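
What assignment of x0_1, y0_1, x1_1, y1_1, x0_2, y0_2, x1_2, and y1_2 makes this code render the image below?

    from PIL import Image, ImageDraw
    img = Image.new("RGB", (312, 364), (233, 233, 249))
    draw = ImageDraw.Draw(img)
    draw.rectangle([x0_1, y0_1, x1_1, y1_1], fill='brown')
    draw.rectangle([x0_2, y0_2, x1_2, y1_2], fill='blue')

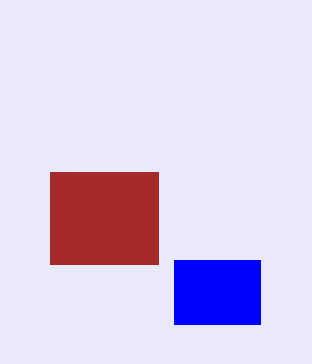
x0_1 = 50, y0_1 = 172, x1_1 = 158, y1_1 = 264, x0_2 = 174, y0_2 = 260, x1_2 = 260, y1_2 = 324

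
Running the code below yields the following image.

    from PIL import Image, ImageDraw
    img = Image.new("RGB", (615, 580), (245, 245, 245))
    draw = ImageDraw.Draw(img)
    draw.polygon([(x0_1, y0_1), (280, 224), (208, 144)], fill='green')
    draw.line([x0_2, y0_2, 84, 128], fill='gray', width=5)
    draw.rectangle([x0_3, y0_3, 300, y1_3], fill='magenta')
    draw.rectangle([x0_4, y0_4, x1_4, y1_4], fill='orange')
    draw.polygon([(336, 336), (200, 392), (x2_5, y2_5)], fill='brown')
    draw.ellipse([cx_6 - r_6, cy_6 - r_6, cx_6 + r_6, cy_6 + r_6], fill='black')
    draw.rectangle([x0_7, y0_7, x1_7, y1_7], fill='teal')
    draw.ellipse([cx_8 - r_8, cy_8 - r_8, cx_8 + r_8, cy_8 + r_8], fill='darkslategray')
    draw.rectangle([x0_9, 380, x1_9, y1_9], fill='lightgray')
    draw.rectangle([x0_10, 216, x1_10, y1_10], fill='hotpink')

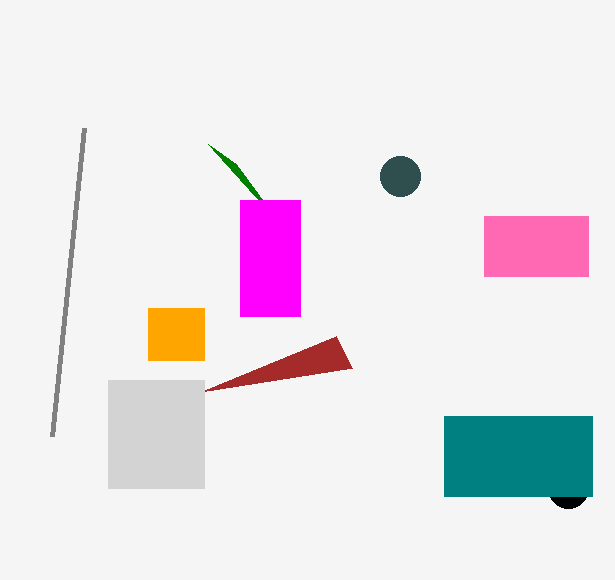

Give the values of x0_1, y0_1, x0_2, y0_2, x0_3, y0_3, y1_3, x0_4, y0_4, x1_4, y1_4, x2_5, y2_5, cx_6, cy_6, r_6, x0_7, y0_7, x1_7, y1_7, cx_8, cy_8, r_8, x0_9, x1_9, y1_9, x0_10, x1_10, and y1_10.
x0_1 = 236
y0_1 = 164
x0_2 = 52
y0_2 = 436
x0_3 = 240
y0_3 = 200
y1_3 = 316
x0_4 = 148
y0_4 = 308
x1_4 = 204
y1_4 = 360
x2_5 = 352
y2_5 = 368
cx_6 = 568
cy_6 = 488
r_6 = 20
x0_7 = 444
y0_7 = 416
x1_7 = 592
y1_7 = 496
cx_8 = 400
cy_8 = 176
r_8 = 20
x0_9 = 108
x1_9 = 204
y1_9 = 488
x0_10 = 484
x1_10 = 588
y1_10 = 276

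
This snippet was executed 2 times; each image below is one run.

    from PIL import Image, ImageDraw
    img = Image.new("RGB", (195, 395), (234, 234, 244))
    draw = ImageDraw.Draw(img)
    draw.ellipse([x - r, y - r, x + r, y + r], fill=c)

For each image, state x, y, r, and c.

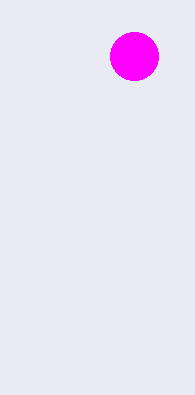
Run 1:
x = 134, y = 56, r = 24, c = 'magenta'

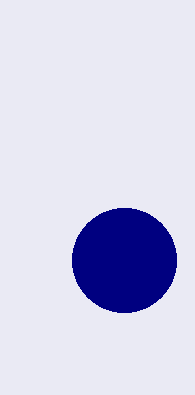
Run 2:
x = 124; y = 260; r = 52; c = 'navy'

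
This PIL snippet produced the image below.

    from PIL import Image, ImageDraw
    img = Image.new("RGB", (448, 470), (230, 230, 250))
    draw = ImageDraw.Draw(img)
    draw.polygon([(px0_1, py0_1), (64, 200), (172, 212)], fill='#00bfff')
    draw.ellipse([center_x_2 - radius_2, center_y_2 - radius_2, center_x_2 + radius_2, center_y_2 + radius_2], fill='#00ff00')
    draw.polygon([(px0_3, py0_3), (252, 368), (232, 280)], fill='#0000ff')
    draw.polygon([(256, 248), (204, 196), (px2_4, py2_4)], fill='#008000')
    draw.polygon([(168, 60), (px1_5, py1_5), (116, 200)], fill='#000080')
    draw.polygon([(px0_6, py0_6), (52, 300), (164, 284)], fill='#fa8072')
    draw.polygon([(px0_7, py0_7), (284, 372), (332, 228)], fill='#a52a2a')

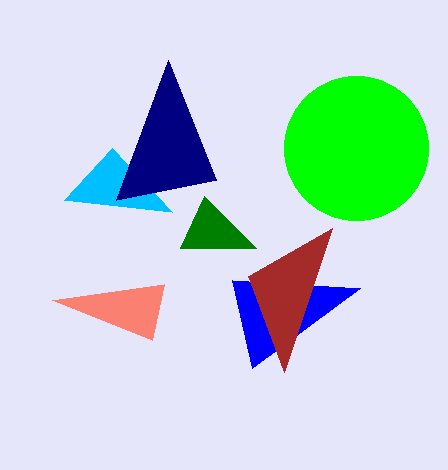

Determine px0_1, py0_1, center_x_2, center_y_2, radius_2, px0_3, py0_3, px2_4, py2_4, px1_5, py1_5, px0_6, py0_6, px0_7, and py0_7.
px0_1 = 112, py0_1 = 148, center_x_2 = 356, center_y_2 = 148, radius_2 = 72, px0_3 = 360, py0_3 = 288, px2_4 = 180, py2_4 = 248, px1_5 = 216, py1_5 = 180, px0_6 = 152, py0_6 = 340, px0_7 = 248, py0_7 = 276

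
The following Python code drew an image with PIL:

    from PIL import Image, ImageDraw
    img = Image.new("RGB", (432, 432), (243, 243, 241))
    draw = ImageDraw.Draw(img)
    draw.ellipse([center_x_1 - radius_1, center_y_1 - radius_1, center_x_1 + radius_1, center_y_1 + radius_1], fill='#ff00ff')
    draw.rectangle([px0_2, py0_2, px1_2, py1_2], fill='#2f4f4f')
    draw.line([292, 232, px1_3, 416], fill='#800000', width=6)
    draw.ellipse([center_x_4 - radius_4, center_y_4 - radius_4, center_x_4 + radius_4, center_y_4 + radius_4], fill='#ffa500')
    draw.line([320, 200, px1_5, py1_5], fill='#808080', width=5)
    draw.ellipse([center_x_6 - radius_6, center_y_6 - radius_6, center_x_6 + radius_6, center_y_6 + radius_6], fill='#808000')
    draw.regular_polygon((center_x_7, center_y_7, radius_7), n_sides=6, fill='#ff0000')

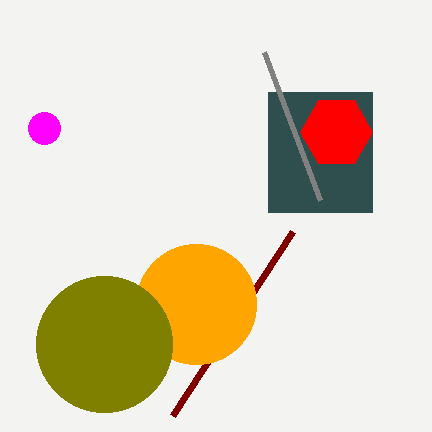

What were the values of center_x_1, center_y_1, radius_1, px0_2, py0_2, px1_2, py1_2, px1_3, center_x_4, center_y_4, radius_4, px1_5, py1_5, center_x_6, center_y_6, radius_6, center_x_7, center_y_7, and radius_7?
center_x_1 = 44, center_y_1 = 128, radius_1 = 16, px0_2 = 268, py0_2 = 92, px1_2 = 372, py1_2 = 212, px1_3 = 172, center_x_4 = 196, center_y_4 = 304, radius_4 = 60, px1_5 = 264, py1_5 = 52, center_x_6 = 104, center_y_6 = 344, radius_6 = 68, center_x_7 = 336, center_y_7 = 132, radius_7 = 36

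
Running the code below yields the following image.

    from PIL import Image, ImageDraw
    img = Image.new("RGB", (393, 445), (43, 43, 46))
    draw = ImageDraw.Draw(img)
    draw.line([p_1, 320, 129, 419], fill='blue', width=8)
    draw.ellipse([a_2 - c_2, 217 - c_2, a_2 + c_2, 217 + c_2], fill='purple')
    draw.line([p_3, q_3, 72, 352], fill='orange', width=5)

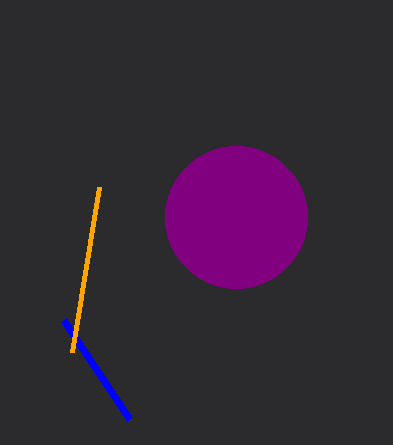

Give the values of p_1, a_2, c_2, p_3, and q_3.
p_1 = 63, a_2 = 236, c_2 = 71, p_3 = 99, q_3 = 187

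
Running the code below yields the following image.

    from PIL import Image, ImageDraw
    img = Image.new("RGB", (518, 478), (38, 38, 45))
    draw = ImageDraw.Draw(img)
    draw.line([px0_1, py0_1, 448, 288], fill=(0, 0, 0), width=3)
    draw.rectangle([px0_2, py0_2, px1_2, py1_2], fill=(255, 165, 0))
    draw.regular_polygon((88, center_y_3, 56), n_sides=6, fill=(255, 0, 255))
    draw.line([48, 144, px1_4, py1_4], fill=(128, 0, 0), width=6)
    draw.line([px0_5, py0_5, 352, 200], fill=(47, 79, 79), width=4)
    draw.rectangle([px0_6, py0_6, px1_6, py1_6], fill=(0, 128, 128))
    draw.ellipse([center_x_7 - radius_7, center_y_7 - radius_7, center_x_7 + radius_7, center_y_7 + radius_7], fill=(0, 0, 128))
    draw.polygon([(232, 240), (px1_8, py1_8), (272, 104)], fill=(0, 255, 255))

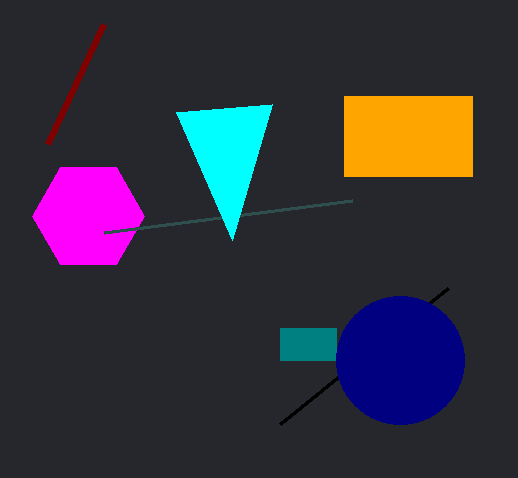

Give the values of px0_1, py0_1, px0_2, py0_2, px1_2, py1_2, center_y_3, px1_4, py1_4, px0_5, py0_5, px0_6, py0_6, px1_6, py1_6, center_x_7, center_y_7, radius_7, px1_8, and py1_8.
px0_1 = 280, py0_1 = 424, px0_2 = 344, py0_2 = 96, px1_2 = 472, py1_2 = 176, center_y_3 = 216, px1_4 = 104, py1_4 = 24, px0_5 = 104, py0_5 = 232, px0_6 = 280, py0_6 = 328, px1_6 = 336, py1_6 = 360, center_x_7 = 400, center_y_7 = 360, radius_7 = 64, px1_8 = 176, py1_8 = 112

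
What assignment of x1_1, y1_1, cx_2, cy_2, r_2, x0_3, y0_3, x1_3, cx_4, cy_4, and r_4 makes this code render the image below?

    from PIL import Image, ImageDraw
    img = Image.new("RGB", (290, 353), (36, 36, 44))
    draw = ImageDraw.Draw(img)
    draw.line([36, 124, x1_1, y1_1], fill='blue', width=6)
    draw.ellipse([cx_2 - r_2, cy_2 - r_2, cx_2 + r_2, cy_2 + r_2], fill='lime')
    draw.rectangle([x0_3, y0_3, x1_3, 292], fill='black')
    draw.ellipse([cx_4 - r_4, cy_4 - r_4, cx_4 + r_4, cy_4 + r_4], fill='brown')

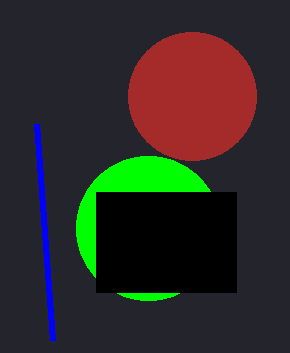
x1_1 = 52, y1_1 = 340, cx_2 = 148, cy_2 = 228, r_2 = 72, x0_3 = 96, y0_3 = 192, x1_3 = 236, cx_4 = 192, cy_4 = 96, r_4 = 64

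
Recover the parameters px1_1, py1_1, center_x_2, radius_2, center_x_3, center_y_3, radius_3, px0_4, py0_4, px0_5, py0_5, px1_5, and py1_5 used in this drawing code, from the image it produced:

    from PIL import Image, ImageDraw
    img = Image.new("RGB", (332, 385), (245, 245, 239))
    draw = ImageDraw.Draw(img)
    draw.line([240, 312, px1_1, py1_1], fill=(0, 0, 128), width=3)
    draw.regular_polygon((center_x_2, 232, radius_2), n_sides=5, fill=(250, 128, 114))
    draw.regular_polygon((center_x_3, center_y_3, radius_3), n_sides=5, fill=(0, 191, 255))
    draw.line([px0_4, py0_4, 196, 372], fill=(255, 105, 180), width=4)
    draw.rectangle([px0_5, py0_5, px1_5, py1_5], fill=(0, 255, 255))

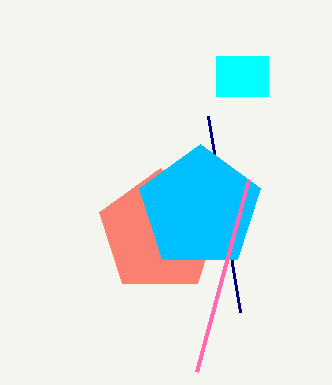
px1_1 = 208; py1_1 = 116; center_x_2 = 160; radius_2 = 64; center_x_3 = 200; center_y_3 = 208; radius_3 = 64; px0_4 = 248; py0_4 = 180; px0_5 = 216; py0_5 = 56; px1_5 = 268; py1_5 = 96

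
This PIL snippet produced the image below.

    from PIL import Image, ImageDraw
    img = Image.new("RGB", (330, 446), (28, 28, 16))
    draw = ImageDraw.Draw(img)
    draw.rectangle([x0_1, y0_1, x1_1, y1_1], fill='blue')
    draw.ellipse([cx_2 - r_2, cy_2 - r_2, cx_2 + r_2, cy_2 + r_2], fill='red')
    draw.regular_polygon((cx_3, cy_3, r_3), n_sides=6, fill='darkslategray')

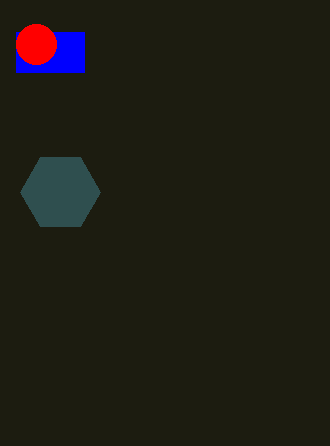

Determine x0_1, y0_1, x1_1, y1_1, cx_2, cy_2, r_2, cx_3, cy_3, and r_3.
x0_1 = 16
y0_1 = 32
x1_1 = 84
y1_1 = 72
cx_2 = 36
cy_2 = 44
r_2 = 20
cx_3 = 60
cy_3 = 192
r_3 = 40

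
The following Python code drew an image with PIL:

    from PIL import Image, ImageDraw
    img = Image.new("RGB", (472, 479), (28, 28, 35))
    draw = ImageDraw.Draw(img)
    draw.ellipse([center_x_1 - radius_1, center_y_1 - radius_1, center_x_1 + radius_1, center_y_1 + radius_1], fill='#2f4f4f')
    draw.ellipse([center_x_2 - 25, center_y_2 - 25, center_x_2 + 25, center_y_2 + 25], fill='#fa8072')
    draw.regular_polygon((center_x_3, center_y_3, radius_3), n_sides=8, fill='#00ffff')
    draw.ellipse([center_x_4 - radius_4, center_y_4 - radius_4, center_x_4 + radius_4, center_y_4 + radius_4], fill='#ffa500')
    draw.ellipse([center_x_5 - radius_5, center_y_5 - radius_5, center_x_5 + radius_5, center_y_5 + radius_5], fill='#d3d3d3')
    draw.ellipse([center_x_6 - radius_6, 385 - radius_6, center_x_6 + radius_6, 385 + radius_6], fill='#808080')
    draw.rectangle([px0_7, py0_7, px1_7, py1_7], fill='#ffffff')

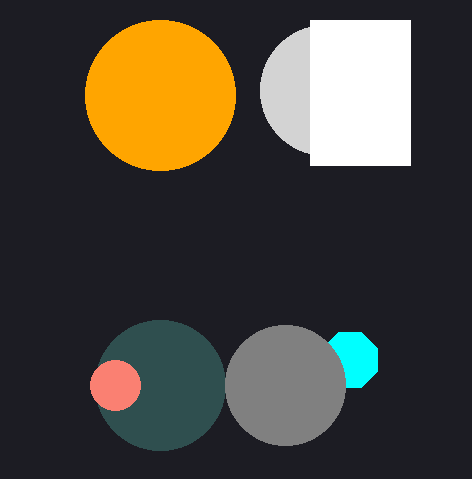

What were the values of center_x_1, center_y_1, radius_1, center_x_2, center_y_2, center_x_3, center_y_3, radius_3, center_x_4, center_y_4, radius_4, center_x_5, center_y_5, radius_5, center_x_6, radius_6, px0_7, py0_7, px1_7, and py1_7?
center_x_1 = 160
center_y_1 = 385
radius_1 = 65
center_x_2 = 115
center_y_2 = 385
center_x_3 = 350
center_y_3 = 360
radius_3 = 30
center_x_4 = 160
center_y_4 = 95
radius_4 = 75
center_x_5 = 325
center_y_5 = 90
radius_5 = 65
center_x_6 = 285
radius_6 = 60
px0_7 = 310
py0_7 = 20
px1_7 = 410
py1_7 = 165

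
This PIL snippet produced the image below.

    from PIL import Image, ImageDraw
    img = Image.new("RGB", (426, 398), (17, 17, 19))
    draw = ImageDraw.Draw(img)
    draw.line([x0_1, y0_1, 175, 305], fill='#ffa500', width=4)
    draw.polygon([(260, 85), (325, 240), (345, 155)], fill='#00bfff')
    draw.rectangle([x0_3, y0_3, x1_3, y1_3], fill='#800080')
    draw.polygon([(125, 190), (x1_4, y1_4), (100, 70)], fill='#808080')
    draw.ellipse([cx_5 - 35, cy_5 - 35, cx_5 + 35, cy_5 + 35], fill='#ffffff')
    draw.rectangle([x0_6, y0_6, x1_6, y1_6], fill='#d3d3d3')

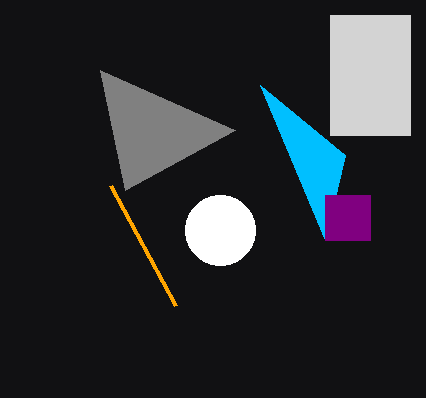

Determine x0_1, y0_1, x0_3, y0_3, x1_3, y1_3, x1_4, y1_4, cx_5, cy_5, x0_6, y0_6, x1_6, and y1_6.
x0_1 = 110; y0_1 = 185; x0_3 = 325; y0_3 = 195; x1_3 = 370; y1_3 = 240; x1_4 = 235; y1_4 = 130; cx_5 = 220; cy_5 = 230; x0_6 = 330; y0_6 = 15; x1_6 = 410; y1_6 = 135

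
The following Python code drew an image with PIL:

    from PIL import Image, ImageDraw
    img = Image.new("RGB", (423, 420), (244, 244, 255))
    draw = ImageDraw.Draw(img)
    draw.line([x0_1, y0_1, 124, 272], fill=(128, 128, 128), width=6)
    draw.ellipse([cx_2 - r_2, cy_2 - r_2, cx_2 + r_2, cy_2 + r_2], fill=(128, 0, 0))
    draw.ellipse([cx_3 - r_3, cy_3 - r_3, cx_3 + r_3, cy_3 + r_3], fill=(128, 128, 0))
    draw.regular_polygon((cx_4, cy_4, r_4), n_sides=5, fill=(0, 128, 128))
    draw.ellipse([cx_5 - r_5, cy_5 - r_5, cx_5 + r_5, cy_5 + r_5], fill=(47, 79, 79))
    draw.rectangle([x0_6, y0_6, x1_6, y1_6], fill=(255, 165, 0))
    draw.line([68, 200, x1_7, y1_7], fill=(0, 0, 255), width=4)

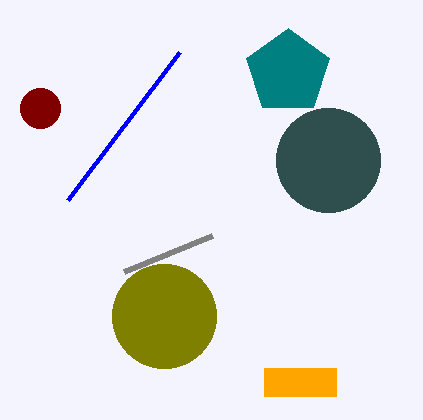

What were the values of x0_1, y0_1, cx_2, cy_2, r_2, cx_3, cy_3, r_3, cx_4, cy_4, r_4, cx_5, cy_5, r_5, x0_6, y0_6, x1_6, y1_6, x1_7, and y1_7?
x0_1 = 212; y0_1 = 236; cx_2 = 40; cy_2 = 108; r_2 = 20; cx_3 = 164; cy_3 = 316; r_3 = 52; cx_4 = 288; cy_4 = 72; r_4 = 44; cx_5 = 328; cy_5 = 160; r_5 = 52; x0_6 = 264; y0_6 = 368; x1_6 = 336; y1_6 = 396; x1_7 = 180; y1_7 = 52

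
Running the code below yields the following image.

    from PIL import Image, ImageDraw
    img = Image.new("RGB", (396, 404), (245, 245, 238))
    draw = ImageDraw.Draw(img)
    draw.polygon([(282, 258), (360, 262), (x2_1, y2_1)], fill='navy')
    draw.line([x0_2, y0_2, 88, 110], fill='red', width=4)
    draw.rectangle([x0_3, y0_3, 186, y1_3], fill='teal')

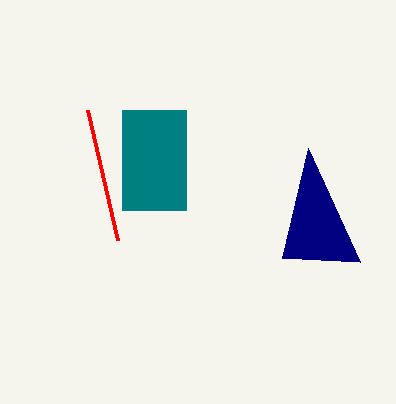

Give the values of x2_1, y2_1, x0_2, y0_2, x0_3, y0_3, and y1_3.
x2_1 = 308, y2_1 = 148, x0_2 = 118, y0_2 = 240, x0_3 = 122, y0_3 = 110, y1_3 = 210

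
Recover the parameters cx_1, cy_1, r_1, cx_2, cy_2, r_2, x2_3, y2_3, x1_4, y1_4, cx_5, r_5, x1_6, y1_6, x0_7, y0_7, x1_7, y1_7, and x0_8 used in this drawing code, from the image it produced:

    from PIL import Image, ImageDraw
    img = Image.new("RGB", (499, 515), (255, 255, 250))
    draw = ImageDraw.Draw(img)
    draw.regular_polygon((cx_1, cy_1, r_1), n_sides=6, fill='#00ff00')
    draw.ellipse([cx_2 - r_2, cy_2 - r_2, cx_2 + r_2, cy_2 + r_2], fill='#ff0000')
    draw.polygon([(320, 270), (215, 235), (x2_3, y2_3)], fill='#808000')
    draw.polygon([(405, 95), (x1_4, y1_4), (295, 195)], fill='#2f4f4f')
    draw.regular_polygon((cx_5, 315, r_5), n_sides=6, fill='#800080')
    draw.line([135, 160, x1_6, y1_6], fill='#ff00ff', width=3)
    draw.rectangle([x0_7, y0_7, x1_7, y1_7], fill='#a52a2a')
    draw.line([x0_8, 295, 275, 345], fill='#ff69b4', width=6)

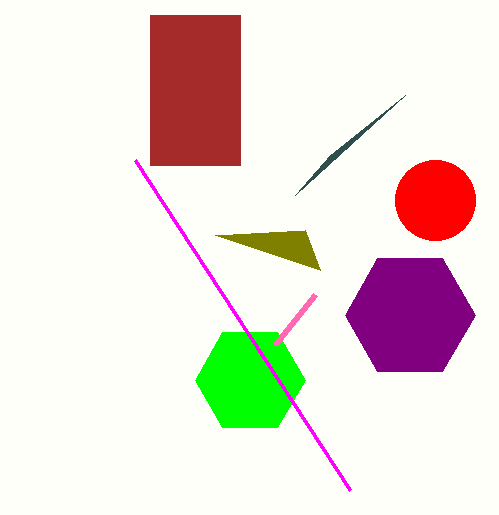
cx_1 = 250; cy_1 = 380; r_1 = 55; cx_2 = 435; cy_2 = 200; r_2 = 40; x2_3 = 305; y2_3 = 230; x1_4 = 330; y1_4 = 155; cx_5 = 410; r_5 = 65; x1_6 = 350; y1_6 = 490; x0_7 = 150; y0_7 = 15; x1_7 = 240; y1_7 = 165; x0_8 = 315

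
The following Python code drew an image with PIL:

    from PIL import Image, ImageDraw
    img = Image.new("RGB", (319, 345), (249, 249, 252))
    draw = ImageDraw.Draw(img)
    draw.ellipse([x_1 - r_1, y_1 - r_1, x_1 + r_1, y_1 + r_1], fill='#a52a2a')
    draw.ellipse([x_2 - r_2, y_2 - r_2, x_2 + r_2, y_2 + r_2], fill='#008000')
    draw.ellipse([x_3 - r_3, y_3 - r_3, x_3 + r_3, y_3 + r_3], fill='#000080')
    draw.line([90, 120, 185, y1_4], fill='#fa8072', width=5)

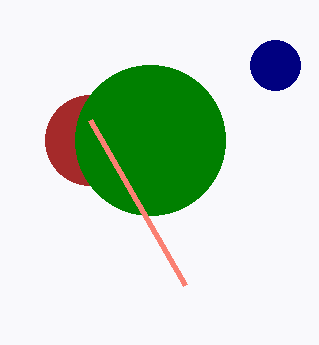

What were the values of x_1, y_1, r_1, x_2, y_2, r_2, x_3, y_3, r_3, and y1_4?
x_1 = 90
y_1 = 140
r_1 = 45
x_2 = 150
y_2 = 140
r_2 = 75
x_3 = 275
y_3 = 65
r_3 = 25
y1_4 = 285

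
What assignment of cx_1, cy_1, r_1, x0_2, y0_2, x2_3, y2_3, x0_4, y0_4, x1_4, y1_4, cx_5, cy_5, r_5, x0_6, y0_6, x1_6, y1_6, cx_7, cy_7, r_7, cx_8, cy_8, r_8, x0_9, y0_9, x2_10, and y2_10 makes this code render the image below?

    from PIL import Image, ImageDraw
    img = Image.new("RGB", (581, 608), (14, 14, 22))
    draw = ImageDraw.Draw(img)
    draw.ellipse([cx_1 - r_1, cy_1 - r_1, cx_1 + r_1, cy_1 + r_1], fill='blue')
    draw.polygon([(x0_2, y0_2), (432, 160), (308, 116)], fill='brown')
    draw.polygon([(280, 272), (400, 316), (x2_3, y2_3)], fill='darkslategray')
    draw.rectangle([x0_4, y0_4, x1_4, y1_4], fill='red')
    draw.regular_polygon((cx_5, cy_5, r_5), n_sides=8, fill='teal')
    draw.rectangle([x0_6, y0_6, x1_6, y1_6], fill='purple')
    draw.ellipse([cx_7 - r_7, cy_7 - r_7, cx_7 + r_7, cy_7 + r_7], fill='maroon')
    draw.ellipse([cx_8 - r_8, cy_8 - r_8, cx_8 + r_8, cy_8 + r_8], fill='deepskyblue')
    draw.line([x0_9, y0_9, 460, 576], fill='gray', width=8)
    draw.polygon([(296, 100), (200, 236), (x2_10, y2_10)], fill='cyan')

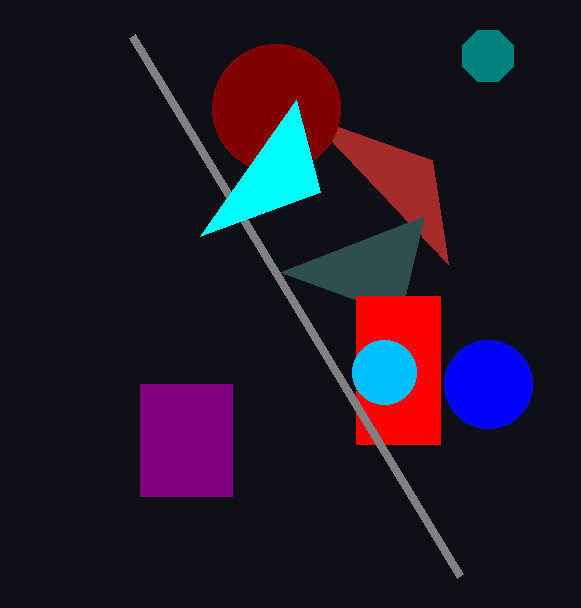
cx_1 = 488
cy_1 = 384
r_1 = 44
x0_2 = 448
y0_2 = 264
x2_3 = 424
y2_3 = 216
x0_4 = 356
y0_4 = 296
x1_4 = 440
y1_4 = 444
cx_5 = 488
cy_5 = 56
r_5 = 28
x0_6 = 140
y0_6 = 384
x1_6 = 232
y1_6 = 496
cx_7 = 276
cy_7 = 108
r_7 = 64
cx_8 = 384
cy_8 = 372
r_8 = 32
x0_9 = 132
y0_9 = 36
x2_10 = 320
y2_10 = 192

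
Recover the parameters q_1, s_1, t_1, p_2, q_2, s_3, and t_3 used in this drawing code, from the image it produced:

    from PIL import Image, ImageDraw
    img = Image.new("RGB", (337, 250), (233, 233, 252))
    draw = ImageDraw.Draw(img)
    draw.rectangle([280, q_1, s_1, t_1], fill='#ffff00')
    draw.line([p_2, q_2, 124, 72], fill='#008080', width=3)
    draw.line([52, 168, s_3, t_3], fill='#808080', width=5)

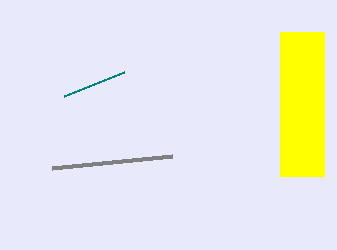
q_1 = 32; s_1 = 324; t_1 = 176; p_2 = 64; q_2 = 96; s_3 = 172; t_3 = 156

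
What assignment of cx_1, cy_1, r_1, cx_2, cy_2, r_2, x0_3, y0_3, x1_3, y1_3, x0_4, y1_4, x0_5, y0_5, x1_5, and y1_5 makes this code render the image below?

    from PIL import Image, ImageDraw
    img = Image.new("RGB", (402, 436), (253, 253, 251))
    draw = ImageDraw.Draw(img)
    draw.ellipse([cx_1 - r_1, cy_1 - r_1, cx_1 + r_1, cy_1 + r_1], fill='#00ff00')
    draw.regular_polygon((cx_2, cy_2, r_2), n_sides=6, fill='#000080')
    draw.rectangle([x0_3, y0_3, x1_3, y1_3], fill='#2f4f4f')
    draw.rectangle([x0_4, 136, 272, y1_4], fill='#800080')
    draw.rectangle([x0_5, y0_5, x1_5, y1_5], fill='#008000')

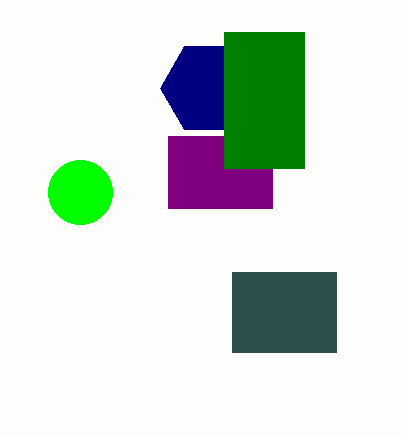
cx_1 = 80
cy_1 = 192
r_1 = 32
cx_2 = 208
cy_2 = 88
r_2 = 48
x0_3 = 232
y0_3 = 272
x1_3 = 336
y1_3 = 352
x0_4 = 168
y1_4 = 208
x0_5 = 224
y0_5 = 32
x1_5 = 304
y1_5 = 168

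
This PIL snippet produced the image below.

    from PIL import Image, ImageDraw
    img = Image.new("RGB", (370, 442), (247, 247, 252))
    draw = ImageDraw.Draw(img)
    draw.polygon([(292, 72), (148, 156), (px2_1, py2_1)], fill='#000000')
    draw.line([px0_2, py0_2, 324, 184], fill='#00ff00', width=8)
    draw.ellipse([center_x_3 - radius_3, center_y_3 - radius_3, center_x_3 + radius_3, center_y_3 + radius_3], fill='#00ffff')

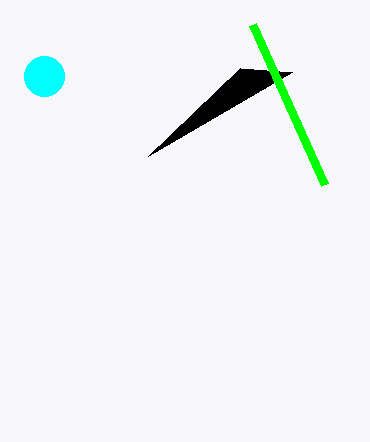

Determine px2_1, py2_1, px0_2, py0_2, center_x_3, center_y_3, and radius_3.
px2_1 = 240, py2_1 = 68, px0_2 = 252, py0_2 = 24, center_x_3 = 44, center_y_3 = 76, radius_3 = 20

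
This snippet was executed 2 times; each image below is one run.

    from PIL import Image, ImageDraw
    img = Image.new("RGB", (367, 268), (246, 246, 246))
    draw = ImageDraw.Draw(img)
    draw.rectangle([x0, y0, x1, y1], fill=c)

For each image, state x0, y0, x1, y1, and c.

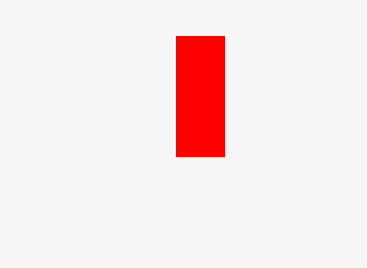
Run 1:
x0 = 176
y0 = 36
x1 = 224
y1 = 156
c = 'red'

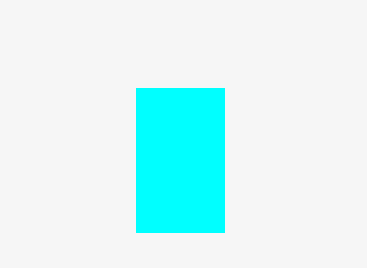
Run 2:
x0 = 136, y0 = 88, x1 = 224, y1 = 232, c = 'cyan'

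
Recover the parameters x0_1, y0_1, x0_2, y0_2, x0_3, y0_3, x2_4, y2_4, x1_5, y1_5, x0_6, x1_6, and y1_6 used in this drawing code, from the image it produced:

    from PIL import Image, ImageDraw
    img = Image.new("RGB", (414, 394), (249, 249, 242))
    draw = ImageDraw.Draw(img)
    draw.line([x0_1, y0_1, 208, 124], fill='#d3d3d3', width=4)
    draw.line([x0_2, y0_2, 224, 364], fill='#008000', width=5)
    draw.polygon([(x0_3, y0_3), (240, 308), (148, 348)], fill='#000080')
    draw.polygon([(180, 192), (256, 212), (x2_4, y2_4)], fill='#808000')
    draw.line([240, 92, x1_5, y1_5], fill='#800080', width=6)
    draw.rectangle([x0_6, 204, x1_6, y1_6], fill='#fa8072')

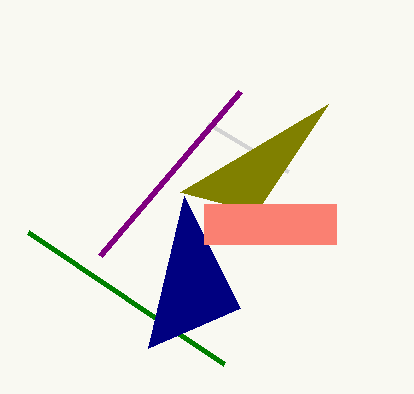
x0_1 = 288; y0_1 = 172; x0_2 = 28; y0_2 = 232; x0_3 = 184; y0_3 = 196; x2_4 = 328; y2_4 = 104; x1_5 = 100; y1_5 = 256; x0_6 = 204; x1_6 = 336; y1_6 = 244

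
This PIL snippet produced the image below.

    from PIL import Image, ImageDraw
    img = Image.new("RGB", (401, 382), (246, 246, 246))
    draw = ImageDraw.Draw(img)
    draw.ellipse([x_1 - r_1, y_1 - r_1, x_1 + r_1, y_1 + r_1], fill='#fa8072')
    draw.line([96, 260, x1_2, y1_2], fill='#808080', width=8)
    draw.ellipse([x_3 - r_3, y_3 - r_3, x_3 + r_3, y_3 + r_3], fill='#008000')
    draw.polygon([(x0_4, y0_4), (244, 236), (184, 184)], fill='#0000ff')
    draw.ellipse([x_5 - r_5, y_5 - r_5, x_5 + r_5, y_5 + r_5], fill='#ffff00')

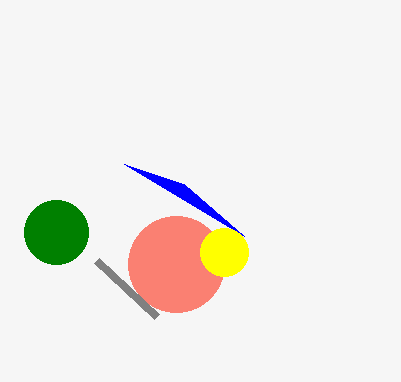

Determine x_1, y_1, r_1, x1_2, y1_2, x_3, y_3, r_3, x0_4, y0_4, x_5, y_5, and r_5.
x_1 = 176, y_1 = 264, r_1 = 48, x1_2 = 156, y1_2 = 316, x_3 = 56, y_3 = 232, r_3 = 32, x0_4 = 124, y0_4 = 164, x_5 = 224, y_5 = 252, r_5 = 24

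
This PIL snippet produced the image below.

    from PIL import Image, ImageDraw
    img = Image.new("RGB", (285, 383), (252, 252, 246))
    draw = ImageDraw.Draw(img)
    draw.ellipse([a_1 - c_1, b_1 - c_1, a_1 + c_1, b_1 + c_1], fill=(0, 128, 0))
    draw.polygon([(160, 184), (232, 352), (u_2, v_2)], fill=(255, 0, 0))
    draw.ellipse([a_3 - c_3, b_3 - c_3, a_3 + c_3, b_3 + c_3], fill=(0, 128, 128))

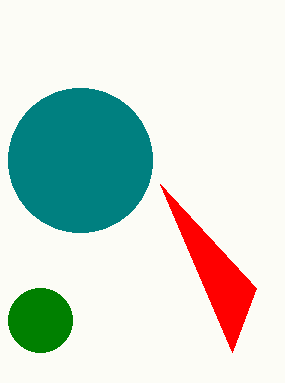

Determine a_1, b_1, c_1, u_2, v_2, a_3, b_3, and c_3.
a_1 = 40; b_1 = 320; c_1 = 32; u_2 = 256; v_2 = 288; a_3 = 80; b_3 = 160; c_3 = 72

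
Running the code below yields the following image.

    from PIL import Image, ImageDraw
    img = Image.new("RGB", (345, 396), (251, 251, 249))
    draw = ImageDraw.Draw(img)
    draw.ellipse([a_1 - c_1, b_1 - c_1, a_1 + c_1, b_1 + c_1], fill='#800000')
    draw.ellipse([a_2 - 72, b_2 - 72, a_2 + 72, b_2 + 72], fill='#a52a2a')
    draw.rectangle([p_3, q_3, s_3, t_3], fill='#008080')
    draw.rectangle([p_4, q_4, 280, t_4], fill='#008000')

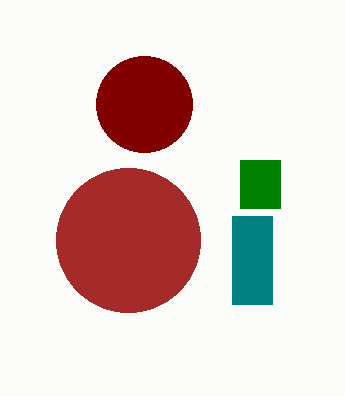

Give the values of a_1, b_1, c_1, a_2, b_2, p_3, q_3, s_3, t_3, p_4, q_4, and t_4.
a_1 = 144
b_1 = 104
c_1 = 48
a_2 = 128
b_2 = 240
p_3 = 232
q_3 = 216
s_3 = 272
t_3 = 304
p_4 = 240
q_4 = 160
t_4 = 208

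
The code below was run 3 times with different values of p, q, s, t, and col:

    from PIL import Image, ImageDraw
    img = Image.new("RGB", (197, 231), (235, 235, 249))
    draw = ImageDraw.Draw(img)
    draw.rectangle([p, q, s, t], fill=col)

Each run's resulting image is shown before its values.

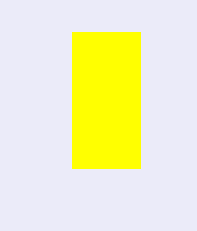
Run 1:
p = 72; q = 32; s = 140; t = 168; col = 'yellow'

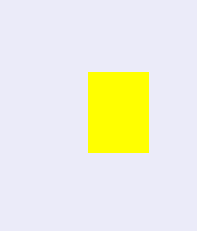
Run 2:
p = 88
q = 72
s = 148
t = 152
col = 'yellow'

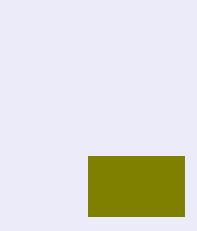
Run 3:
p = 88; q = 156; s = 184; t = 216; col = 'olive'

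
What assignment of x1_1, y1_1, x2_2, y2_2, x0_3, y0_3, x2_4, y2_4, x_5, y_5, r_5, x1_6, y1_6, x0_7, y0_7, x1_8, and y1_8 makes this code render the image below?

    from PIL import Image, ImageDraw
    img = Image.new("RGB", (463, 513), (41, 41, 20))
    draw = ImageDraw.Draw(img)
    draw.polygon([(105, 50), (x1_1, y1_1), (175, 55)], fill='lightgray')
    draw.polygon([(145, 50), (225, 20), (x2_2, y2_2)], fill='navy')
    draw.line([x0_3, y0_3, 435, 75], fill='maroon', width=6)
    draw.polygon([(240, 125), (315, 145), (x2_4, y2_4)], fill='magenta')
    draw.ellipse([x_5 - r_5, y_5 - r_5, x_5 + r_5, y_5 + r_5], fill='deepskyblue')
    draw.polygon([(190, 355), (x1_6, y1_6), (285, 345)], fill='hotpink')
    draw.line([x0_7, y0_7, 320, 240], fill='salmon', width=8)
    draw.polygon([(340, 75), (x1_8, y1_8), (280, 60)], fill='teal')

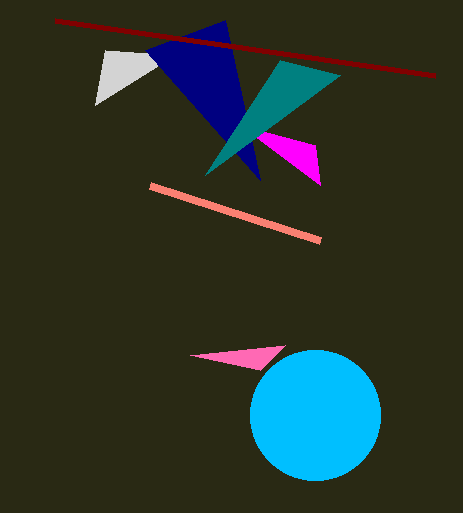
x1_1 = 95, y1_1 = 105, x2_2 = 260, y2_2 = 180, x0_3 = 55, y0_3 = 20, x2_4 = 320, y2_4 = 185, x_5 = 315, y_5 = 415, r_5 = 65, x1_6 = 260, y1_6 = 370, x0_7 = 150, y0_7 = 185, x1_8 = 205, y1_8 = 175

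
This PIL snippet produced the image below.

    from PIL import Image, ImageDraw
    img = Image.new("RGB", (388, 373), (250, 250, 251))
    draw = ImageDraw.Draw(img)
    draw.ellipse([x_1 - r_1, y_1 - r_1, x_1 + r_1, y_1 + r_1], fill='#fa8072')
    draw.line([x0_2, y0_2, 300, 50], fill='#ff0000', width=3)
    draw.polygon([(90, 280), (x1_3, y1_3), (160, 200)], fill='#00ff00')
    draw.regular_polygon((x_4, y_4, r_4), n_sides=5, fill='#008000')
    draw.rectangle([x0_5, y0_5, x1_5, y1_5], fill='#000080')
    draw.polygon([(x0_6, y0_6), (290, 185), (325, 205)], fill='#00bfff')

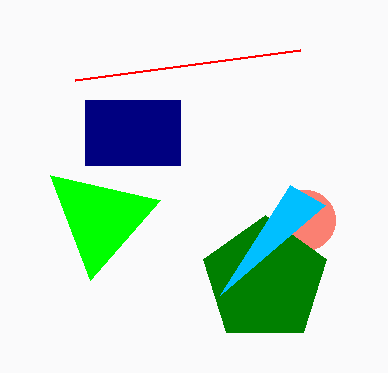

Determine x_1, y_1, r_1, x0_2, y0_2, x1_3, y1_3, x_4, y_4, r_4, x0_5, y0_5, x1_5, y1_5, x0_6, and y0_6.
x_1 = 305
y_1 = 220
r_1 = 30
x0_2 = 75
y0_2 = 80
x1_3 = 50
y1_3 = 175
x_4 = 265
y_4 = 280
r_4 = 65
x0_5 = 85
y0_5 = 100
x1_5 = 180
y1_5 = 165
x0_6 = 220
y0_6 = 295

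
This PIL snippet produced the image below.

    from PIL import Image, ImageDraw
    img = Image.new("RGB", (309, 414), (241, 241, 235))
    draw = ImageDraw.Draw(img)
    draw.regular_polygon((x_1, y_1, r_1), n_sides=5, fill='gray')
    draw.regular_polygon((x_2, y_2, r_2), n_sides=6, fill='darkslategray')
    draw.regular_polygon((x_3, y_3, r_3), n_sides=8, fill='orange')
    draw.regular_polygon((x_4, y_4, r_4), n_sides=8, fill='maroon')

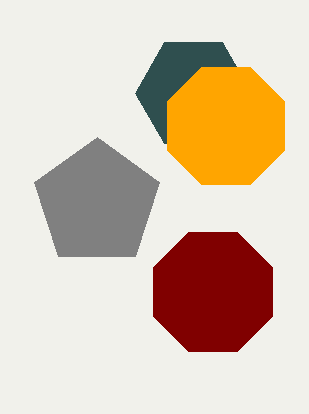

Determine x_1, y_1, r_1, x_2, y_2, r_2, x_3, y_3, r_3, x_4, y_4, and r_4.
x_1 = 97
y_1 = 203
r_1 = 66
x_2 = 193
y_2 = 93
r_2 = 58
x_3 = 226
y_3 = 126
r_3 = 63
x_4 = 213
y_4 = 292
r_4 = 64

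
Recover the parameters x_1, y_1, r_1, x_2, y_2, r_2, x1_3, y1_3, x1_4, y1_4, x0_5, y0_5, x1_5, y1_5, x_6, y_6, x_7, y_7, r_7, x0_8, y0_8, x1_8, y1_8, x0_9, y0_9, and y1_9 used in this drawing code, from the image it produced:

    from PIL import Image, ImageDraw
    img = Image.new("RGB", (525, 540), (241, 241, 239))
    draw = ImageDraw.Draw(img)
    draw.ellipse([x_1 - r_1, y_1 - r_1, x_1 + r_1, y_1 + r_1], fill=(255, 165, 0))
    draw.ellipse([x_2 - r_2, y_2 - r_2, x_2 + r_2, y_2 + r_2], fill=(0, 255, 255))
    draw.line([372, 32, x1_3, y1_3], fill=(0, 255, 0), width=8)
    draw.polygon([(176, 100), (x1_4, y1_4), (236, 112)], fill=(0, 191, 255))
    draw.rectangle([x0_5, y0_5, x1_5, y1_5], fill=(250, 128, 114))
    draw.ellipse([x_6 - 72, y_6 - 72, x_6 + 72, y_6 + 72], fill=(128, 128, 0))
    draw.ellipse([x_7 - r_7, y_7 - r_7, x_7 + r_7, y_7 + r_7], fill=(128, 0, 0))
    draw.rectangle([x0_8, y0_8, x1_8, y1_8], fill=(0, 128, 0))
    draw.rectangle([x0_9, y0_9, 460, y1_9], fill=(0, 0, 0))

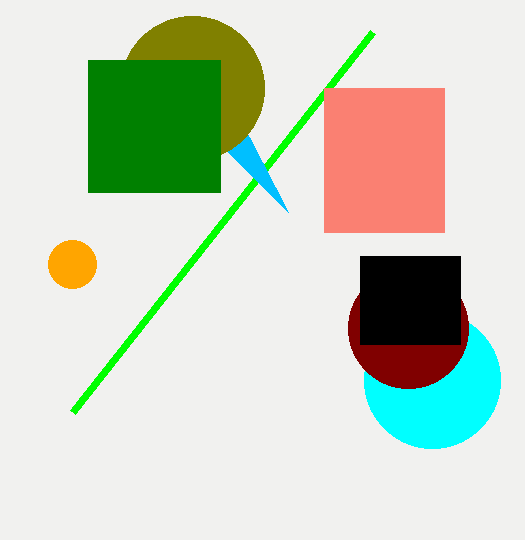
x_1 = 72
y_1 = 264
r_1 = 24
x_2 = 432
y_2 = 380
r_2 = 68
x1_3 = 72
y1_3 = 412
x1_4 = 288
y1_4 = 212
x0_5 = 324
y0_5 = 88
x1_5 = 444
y1_5 = 232
x_6 = 192
y_6 = 88
x_7 = 408
y_7 = 328
r_7 = 60
x0_8 = 88
y0_8 = 60
x1_8 = 220
y1_8 = 192
x0_9 = 360
y0_9 = 256
y1_9 = 344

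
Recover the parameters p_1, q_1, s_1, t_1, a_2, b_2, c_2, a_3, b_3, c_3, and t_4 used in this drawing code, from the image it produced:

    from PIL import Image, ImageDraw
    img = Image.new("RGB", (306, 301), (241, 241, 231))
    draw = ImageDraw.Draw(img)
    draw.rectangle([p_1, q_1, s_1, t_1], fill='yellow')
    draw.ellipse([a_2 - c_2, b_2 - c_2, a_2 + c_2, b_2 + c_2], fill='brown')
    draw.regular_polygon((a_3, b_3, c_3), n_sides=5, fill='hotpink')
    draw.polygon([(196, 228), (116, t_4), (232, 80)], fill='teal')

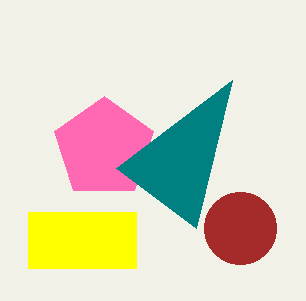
p_1 = 28, q_1 = 212, s_1 = 136, t_1 = 268, a_2 = 240, b_2 = 228, c_2 = 36, a_3 = 104, b_3 = 148, c_3 = 52, t_4 = 168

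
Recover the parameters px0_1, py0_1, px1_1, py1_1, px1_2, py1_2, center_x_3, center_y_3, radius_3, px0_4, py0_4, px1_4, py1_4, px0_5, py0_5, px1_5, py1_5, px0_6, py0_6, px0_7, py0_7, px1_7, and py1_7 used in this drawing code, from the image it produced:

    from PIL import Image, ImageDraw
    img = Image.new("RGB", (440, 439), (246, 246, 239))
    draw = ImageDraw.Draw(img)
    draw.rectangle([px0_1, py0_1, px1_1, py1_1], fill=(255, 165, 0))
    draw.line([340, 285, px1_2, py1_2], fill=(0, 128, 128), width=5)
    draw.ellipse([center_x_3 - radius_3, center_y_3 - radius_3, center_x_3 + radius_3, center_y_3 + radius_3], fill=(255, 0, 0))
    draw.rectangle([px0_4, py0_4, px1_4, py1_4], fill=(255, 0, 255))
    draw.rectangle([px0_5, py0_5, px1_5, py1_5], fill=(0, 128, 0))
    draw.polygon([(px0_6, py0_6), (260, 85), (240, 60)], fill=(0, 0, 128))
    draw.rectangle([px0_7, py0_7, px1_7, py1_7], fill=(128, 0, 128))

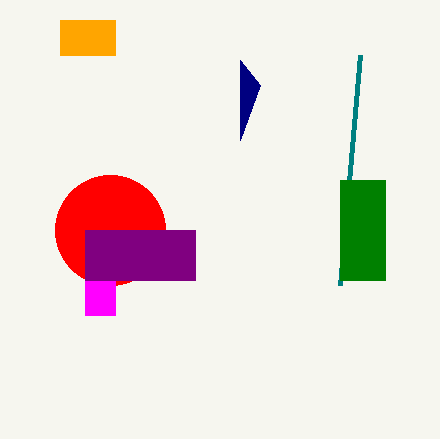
px0_1 = 60
py0_1 = 20
px1_1 = 115
py1_1 = 55
px1_2 = 360
py1_2 = 55
center_x_3 = 110
center_y_3 = 230
radius_3 = 55
px0_4 = 85
py0_4 = 230
px1_4 = 115
py1_4 = 315
px0_5 = 340
py0_5 = 180
px1_5 = 385
py1_5 = 280
px0_6 = 240
py0_6 = 140
px0_7 = 85
py0_7 = 230
px1_7 = 195
py1_7 = 280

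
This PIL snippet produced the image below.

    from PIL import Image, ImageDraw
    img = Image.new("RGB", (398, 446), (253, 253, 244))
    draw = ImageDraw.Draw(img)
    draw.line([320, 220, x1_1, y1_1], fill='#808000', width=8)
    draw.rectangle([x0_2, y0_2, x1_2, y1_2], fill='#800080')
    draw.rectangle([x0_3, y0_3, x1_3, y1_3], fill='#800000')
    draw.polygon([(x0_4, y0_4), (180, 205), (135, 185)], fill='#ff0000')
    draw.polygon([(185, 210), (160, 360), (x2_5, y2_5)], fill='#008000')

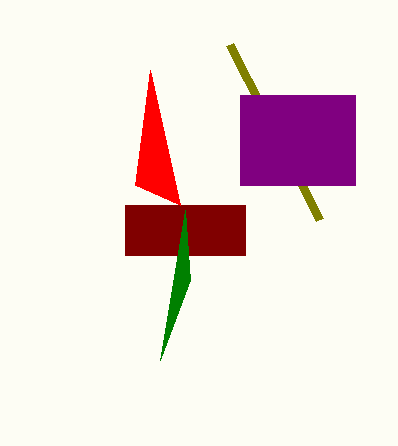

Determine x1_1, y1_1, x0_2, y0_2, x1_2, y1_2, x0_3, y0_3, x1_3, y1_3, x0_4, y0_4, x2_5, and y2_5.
x1_1 = 230, y1_1 = 45, x0_2 = 240, y0_2 = 95, x1_2 = 355, y1_2 = 185, x0_3 = 125, y0_3 = 205, x1_3 = 245, y1_3 = 255, x0_4 = 150, y0_4 = 70, x2_5 = 190, y2_5 = 280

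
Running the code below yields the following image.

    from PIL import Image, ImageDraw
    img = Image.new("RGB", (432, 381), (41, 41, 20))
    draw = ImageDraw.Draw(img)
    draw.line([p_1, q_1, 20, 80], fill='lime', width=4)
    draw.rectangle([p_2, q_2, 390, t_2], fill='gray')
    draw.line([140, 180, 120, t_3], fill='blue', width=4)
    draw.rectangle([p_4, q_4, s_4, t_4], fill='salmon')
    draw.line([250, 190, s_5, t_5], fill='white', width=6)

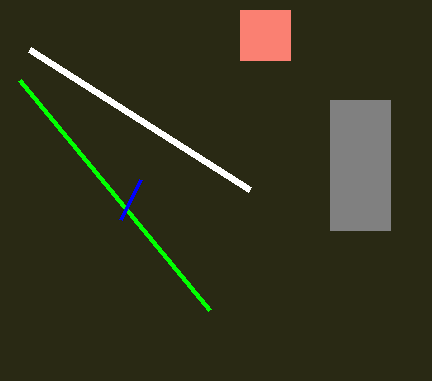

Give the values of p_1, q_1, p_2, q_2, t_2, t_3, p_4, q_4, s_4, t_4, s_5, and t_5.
p_1 = 210; q_1 = 310; p_2 = 330; q_2 = 100; t_2 = 230; t_3 = 220; p_4 = 240; q_4 = 10; s_4 = 290; t_4 = 60; s_5 = 30; t_5 = 50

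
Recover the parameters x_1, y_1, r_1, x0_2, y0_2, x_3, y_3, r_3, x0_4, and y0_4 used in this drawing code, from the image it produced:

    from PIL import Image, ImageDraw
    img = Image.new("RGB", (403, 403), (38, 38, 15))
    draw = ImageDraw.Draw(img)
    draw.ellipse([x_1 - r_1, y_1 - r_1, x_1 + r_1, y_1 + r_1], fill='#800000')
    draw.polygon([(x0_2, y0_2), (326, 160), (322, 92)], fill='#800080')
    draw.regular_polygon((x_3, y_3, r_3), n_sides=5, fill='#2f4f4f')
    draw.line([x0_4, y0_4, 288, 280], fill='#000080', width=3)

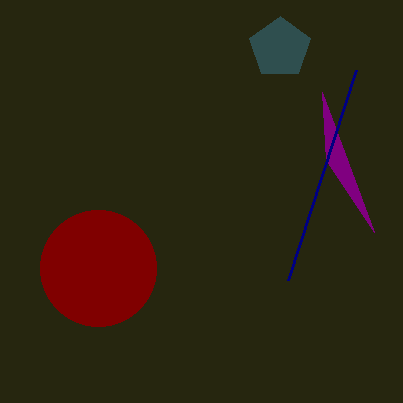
x_1 = 98; y_1 = 268; r_1 = 58; x0_2 = 374; y0_2 = 232; x_3 = 280; y_3 = 48; r_3 = 32; x0_4 = 356; y0_4 = 70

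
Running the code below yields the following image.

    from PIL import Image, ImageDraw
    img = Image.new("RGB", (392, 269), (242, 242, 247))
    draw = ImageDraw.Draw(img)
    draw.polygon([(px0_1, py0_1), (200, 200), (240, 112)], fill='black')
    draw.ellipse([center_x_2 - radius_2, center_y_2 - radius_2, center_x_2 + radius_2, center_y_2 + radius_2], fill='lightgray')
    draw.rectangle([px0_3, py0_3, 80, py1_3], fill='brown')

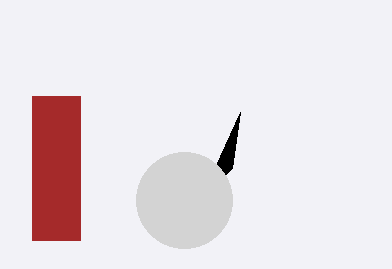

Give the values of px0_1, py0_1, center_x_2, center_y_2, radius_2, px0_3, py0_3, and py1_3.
px0_1 = 232; py0_1 = 168; center_x_2 = 184; center_y_2 = 200; radius_2 = 48; px0_3 = 32; py0_3 = 96; py1_3 = 240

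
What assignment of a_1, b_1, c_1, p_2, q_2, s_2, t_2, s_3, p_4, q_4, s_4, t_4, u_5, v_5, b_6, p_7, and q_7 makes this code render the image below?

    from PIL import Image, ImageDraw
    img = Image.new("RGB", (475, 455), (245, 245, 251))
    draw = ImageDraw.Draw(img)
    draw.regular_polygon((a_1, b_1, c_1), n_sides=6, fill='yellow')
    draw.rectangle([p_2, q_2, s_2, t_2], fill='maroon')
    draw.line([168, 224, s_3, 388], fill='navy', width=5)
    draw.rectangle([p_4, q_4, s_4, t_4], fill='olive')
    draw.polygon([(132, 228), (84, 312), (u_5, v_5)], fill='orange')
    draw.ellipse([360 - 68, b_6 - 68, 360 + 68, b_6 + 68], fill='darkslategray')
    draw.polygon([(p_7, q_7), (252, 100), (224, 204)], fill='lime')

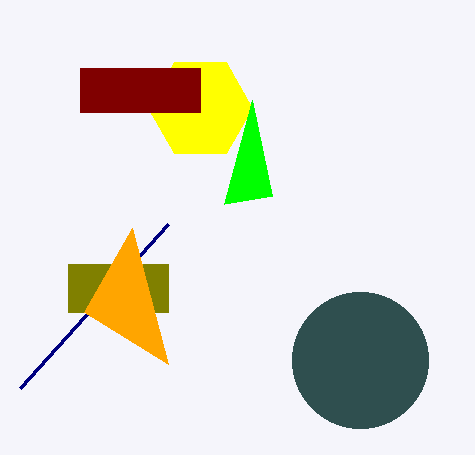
a_1 = 200
b_1 = 108
c_1 = 52
p_2 = 80
q_2 = 68
s_2 = 200
t_2 = 112
s_3 = 20
p_4 = 68
q_4 = 264
s_4 = 168
t_4 = 312
u_5 = 168
v_5 = 364
b_6 = 360
p_7 = 272
q_7 = 196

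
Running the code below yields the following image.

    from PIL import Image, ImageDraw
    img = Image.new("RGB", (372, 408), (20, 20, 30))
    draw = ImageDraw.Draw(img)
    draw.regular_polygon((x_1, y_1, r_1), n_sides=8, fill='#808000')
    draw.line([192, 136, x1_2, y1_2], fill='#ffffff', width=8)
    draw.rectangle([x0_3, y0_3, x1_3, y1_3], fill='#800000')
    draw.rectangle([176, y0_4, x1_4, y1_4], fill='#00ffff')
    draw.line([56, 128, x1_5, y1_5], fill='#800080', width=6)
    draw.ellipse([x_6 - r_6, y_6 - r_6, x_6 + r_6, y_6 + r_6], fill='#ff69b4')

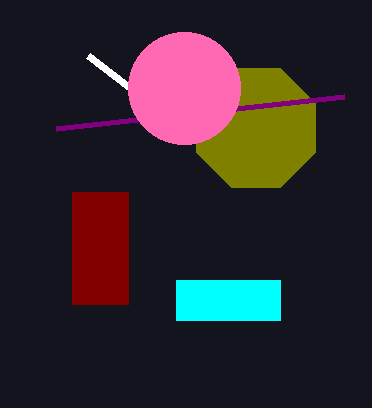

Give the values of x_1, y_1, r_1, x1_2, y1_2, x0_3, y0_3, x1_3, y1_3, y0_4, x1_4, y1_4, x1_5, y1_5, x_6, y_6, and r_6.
x_1 = 256
y_1 = 128
r_1 = 64
x1_2 = 88
y1_2 = 56
x0_3 = 72
y0_3 = 192
x1_3 = 128
y1_3 = 304
y0_4 = 280
x1_4 = 280
y1_4 = 320
x1_5 = 344
y1_5 = 96
x_6 = 184
y_6 = 88
r_6 = 56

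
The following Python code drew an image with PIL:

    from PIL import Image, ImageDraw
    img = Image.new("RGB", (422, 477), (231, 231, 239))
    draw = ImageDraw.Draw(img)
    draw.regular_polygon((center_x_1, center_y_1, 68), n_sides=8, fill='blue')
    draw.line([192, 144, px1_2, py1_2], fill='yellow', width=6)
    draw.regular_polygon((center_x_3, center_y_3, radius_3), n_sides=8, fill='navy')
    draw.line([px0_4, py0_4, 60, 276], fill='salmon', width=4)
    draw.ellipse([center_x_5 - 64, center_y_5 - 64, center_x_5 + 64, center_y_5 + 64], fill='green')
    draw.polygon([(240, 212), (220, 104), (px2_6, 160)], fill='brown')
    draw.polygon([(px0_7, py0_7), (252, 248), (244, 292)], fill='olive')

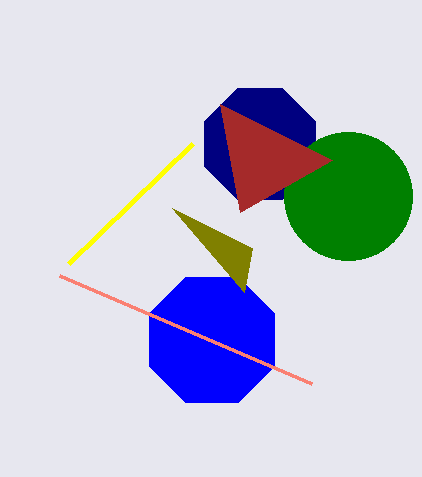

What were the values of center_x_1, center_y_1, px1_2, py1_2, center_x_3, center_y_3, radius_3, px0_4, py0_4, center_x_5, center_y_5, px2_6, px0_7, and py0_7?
center_x_1 = 212, center_y_1 = 340, px1_2 = 68, py1_2 = 264, center_x_3 = 260, center_y_3 = 144, radius_3 = 60, px0_4 = 312, py0_4 = 384, center_x_5 = 348, center_y_5 = 196, px2_6 = 332, px0_7 = 172, py0_7 = 208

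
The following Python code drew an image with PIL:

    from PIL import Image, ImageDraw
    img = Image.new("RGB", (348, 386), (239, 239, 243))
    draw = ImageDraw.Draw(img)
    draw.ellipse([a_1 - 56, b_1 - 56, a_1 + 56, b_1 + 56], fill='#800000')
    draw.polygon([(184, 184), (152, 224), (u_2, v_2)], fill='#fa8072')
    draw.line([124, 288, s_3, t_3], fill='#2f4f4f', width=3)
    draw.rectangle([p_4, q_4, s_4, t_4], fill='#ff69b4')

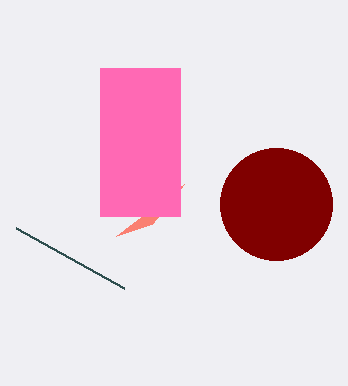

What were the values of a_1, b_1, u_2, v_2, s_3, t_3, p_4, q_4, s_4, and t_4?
a_1 = 276, b_1 = 204, u_2 = 116, v_2 = 236, s_3 = 16, t_3 = 228, p_4 = 100, q_4 = 68, s_4 = 180, t_4 = 216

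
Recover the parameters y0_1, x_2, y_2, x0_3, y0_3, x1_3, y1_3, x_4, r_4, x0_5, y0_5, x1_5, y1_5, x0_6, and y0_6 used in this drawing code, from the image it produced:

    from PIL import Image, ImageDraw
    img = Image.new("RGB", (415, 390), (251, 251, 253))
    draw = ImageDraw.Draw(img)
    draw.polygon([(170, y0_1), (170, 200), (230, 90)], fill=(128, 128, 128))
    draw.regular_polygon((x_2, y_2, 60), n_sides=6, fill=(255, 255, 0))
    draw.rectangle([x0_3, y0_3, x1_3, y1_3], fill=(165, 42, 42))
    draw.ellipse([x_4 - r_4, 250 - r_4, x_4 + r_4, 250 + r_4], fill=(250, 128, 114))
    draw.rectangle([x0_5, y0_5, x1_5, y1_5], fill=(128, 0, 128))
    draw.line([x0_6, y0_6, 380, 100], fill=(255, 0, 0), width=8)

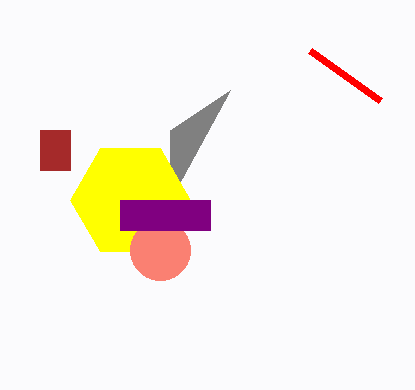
y0_1 = 130; x_2 = 130; y_2 = 200; x0_3 = 40; y0_3 = 130; x1_3 = 70; y1_3 = 170; x_4 = 160; r_4 = 30; x0_5 = 120; y0_5 = 200; x1_5 = 210; y1_5 = 230; x0_6 = 310; y0_6 = 50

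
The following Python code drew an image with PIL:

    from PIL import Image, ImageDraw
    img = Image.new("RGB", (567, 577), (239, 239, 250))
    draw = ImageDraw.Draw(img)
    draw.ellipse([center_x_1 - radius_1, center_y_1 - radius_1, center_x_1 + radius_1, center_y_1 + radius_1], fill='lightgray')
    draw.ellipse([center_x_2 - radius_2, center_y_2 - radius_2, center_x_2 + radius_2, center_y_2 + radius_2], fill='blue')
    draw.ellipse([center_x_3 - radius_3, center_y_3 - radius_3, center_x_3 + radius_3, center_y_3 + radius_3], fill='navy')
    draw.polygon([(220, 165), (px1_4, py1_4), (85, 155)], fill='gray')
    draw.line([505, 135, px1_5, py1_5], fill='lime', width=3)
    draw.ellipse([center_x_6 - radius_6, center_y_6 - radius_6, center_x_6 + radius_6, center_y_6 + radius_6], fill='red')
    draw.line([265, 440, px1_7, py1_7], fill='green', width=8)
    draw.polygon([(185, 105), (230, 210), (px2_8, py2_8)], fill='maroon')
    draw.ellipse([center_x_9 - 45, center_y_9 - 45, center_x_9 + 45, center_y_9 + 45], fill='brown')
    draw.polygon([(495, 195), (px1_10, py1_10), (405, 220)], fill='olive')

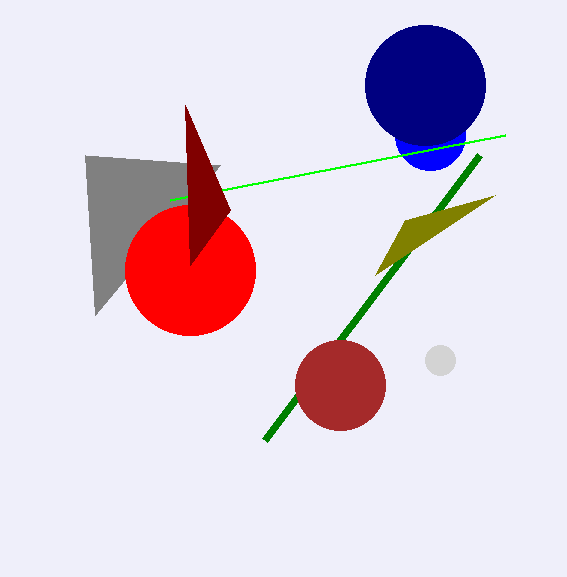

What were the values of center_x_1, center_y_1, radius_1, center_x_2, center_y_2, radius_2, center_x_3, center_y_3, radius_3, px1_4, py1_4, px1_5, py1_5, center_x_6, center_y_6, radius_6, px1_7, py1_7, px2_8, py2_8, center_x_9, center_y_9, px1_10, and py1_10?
center_x_1 = 440, center_y_1 = 360, radius_1 = 15, center_x_2 = 430, center_y_2 = 135, radius_2 = 35, center_x_3 = 425, center_y_3 = 85, radius_3 = 60, px1_4 = 95, py1_4 = 315, px1_5 = 170, py1_5 = 200, center_x_6 = 190, center_y_6 = 270, radius_6 = 65, px1_7 = 480, py1_7 = 155, px2_8 = 190, py2_8 = 265, center_x_9 = 340, center_y_9 = 385, px1_10 = 375, py1_10 = 275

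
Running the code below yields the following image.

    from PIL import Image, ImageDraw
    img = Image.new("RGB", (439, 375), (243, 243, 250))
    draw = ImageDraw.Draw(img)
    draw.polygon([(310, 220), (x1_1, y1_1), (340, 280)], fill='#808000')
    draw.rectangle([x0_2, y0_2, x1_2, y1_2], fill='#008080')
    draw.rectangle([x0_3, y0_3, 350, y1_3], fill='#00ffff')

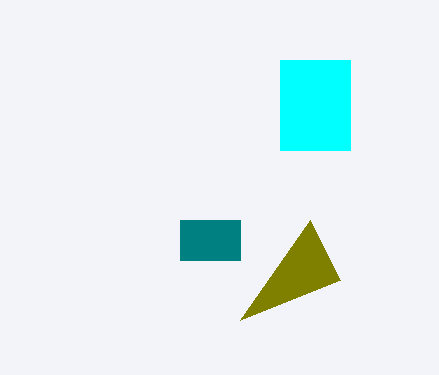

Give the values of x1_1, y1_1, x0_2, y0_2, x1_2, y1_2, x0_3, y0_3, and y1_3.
x1_1 = 240, y1_1 = 320, x0_2 = 180, y0_2 = 220, x1_2 = 240, y1_2 = 260, x0_3 = 280, y0_3 = 60, y1_3 = 150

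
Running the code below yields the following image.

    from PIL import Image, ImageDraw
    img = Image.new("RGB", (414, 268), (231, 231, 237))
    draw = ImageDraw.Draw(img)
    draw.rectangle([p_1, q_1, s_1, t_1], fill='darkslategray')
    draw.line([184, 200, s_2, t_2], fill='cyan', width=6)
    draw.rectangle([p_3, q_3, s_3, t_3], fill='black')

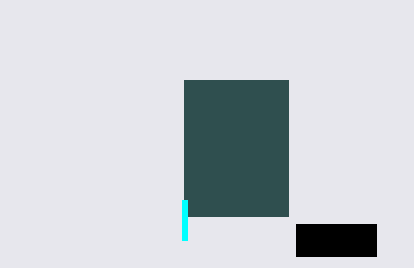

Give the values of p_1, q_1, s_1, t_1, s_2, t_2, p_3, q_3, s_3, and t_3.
p_1 = 184, q_1 = 80, s_1 = 288, t_1 = 216, s_2 = 184, t_2 = 240, p_3 = 296, q_3 = 224, s_3 = 376, t_3 = 256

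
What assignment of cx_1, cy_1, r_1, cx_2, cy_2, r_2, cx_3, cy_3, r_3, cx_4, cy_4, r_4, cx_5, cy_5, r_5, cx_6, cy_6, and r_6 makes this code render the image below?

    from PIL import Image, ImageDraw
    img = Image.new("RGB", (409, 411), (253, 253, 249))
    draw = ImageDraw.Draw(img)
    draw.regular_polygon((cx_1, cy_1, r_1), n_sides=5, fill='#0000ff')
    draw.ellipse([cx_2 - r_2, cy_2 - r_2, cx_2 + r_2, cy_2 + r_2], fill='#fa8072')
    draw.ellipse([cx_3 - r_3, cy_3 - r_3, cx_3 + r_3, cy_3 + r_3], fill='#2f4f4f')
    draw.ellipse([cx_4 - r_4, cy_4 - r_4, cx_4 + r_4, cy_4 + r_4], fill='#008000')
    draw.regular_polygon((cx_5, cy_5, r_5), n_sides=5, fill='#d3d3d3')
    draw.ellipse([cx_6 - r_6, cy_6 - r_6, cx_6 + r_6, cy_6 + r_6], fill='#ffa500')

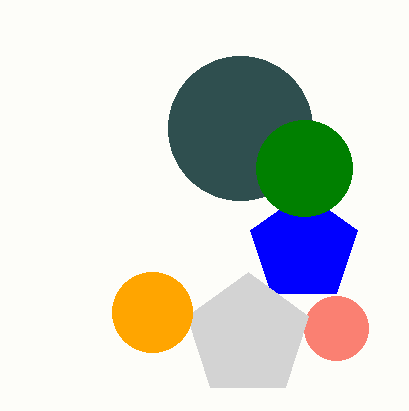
cx_1 = 304
cy_1 = 248
r_1 = 56
cx_2 = 336
cy_2 = 328
r_2 = 32
cx_3 = 240
cy_3 = 128
r_3 = 72
cx_4 = 304
cy_4 = 168
r_4 = 48
cx_5 = 248
cy_5 = 336
r_5 = 64
cx_6 = 152
cy_6 = 312
r_6 = 40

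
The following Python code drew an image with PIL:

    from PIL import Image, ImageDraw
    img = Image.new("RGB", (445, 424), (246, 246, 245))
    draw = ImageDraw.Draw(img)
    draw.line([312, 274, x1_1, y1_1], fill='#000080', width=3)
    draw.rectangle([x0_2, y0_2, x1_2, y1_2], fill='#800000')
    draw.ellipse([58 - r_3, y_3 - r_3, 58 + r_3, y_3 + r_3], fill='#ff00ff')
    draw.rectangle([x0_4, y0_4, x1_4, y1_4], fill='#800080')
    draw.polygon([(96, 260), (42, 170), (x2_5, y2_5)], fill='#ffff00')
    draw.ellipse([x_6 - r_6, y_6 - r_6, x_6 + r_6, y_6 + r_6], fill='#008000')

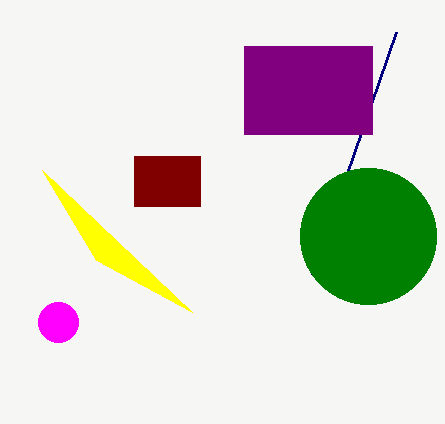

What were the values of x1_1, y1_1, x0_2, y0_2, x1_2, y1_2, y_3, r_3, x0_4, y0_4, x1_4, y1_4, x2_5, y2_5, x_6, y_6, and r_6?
x1_1 = 396
y1_1 = 32
x0_2 = 134
y0_2 = 156
x1_2 = 200
y1_2 = 206
y_3 = 322
r_3 = 20
x0_4 = 244
y0_4 = 46
x1_4 = 372
y1_4 = 134
x2_5 = 192
y2_5 = 312
x_6 = 368
y_6 = 236
r_6 = 68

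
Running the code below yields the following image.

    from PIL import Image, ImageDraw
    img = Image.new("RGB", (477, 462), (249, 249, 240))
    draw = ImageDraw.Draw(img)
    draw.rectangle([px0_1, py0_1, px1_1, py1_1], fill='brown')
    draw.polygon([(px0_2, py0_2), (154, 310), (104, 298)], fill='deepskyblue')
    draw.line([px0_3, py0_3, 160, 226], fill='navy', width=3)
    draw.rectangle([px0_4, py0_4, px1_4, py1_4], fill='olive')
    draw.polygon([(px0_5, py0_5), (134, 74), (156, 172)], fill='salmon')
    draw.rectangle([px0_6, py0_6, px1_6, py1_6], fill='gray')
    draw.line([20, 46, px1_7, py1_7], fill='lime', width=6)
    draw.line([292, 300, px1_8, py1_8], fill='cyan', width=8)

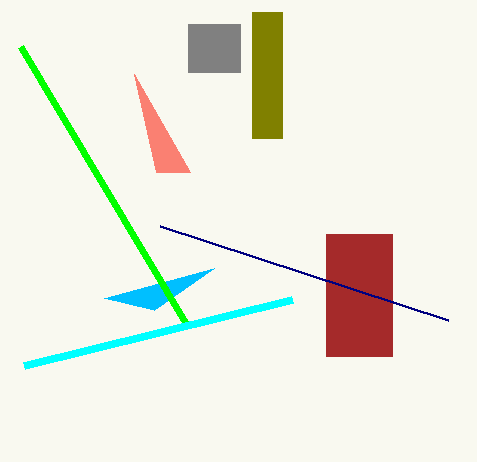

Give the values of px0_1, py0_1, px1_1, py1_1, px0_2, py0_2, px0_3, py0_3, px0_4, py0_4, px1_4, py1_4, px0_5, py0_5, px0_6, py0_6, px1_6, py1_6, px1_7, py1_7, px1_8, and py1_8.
px0_1 = 326, py0_1 = 234, px1_1 = 392, py1_1 = 356, px0_2 = 214, py0_2 = 268, px0_3 = 448, py0_3 = 320, px0_4 = 252, py0_4 = 12, px1_4 = 282, py1_4 = 138, px0_5 = 190, py0_5 = 172, px0_6 = 188, py0_6 = 24, px1_6 = 240, py1_6 = 72, px1_7 = 186, py1_7 = 324, px1_8 = 24, py1_8 = 366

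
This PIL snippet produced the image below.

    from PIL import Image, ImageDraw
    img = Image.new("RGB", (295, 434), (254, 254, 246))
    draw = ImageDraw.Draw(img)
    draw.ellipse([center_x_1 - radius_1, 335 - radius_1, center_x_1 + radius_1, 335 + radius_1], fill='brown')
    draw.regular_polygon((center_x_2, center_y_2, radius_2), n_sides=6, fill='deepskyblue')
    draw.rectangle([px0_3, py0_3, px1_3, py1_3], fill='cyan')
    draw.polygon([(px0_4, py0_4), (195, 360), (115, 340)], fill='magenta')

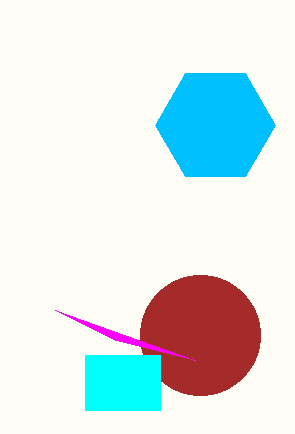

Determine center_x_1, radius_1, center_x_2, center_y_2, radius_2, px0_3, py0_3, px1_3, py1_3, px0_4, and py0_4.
center_x_1 = 200; radius_1 = 60; center_x_2 = 215; center_y_2 = 125; radius_2 = 60; px0_3 = 85; py0_3 = 355; px1_3 = 160; py1_3 = 410; px0_4 = 55; py0_4 = 310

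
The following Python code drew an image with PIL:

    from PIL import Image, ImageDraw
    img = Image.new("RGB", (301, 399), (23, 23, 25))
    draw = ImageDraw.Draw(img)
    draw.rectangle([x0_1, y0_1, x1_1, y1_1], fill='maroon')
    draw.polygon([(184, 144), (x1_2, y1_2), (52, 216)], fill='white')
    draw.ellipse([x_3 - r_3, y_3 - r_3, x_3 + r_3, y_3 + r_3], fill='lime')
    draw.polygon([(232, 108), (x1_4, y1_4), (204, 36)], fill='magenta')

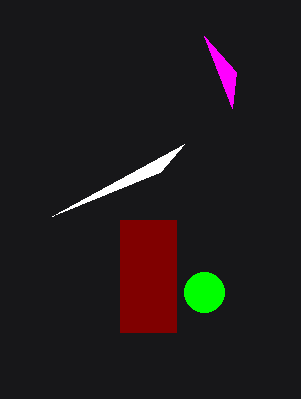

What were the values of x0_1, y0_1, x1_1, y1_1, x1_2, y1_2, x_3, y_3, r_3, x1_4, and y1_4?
x0_1 = 120; y0_1 = 220; x1_1 = 176; y1_1 = 332; x1_2 = 160; y1_2 = 172; x_3 = 204; y_3 = 292; r_3 = 20; x1_4 = 236; y1_4 = 72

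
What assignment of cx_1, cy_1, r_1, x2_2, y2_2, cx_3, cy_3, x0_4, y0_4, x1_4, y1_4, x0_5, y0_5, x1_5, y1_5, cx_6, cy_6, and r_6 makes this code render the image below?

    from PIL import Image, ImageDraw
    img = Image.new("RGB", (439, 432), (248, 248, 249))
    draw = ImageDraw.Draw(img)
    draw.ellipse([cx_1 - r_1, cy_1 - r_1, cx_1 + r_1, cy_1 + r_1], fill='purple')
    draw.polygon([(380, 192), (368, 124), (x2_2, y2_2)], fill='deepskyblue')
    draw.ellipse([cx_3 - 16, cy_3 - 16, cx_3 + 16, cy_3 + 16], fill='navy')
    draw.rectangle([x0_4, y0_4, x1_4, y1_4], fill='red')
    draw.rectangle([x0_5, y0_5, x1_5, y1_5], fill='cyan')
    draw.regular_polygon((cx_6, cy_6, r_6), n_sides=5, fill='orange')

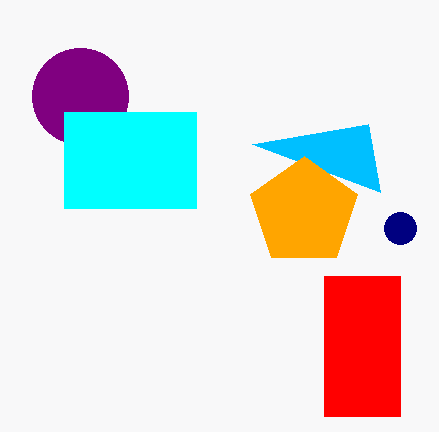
cx_1 = 80, cy_1 = 96, r_1 = 48, x2_2 = 252, y2_2 = 144, cx_3 = 400, cy_3 = 228, x0_4 = 324, y0_4 = 276, x1_4 = 400, y1_4 = 416, x0_5 = 64, y0_5 = 112, x1_5 = 196, y1_5 = 208, cx_6 = 304, cy_6 = 212, r_6 = 56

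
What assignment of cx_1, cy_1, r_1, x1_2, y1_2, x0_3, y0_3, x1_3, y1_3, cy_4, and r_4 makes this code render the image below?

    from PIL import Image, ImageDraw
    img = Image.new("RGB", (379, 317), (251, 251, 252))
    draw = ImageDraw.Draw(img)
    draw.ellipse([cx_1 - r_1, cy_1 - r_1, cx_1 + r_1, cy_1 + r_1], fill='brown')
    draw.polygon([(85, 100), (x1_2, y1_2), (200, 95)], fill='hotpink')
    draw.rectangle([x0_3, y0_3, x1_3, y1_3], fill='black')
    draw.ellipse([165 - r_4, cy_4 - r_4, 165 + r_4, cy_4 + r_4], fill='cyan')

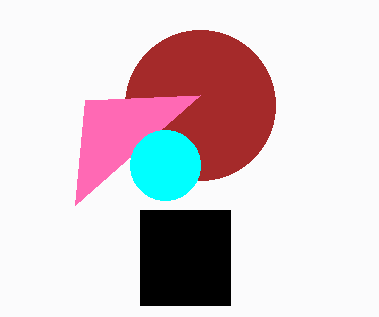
cx_1 = 200, cy_1 = 105, r_1 = 75, x1_2 = 75, y1_2 = 205, x0_3 = 140, y0_3 = 210, x1_3 = 230, y1_3 = 305, cy_4 = 165, r_4 = 35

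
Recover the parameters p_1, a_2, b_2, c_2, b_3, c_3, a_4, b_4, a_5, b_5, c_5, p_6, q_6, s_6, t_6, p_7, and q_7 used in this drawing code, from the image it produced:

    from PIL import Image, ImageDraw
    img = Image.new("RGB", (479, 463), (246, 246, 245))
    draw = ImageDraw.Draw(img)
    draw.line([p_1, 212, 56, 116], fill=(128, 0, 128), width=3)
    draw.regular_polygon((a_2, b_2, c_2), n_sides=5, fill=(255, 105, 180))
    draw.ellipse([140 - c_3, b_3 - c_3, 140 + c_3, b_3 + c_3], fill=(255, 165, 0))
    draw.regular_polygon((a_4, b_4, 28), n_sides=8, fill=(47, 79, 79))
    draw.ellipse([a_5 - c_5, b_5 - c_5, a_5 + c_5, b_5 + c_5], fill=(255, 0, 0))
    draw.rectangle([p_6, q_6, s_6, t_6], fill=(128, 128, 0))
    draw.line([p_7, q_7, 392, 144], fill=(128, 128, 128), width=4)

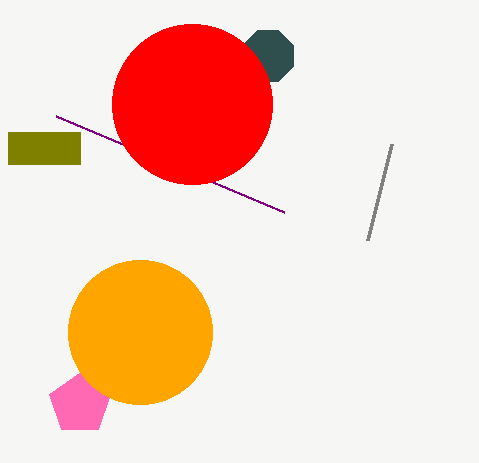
p_1 = 284; a_2 = 80; b_2 = 404; c_2 = 32; b_3 = 332; c_3 = 72; a_4 = 268; b_4 = 56; a_5 = 192; b_5 = 104; c_5 = 80; p_6 = 8; q_6 = 132; s_6 = 80; t_6 = 164; p_7 = 368; q_7 = 240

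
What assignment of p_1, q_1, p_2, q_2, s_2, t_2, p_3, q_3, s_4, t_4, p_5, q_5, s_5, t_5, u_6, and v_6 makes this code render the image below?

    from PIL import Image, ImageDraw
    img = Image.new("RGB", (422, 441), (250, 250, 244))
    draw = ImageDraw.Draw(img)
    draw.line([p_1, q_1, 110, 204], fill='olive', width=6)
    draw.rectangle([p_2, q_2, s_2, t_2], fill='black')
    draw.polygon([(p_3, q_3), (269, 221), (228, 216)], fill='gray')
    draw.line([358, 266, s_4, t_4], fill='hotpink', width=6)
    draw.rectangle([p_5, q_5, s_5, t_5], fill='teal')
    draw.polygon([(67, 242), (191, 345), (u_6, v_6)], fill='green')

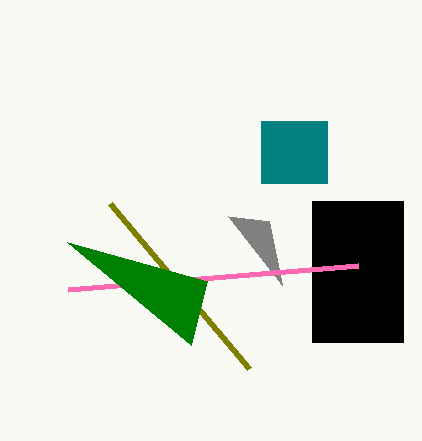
p_1 = 249; q_1 = 369; p_2 = 312; q_2 = 201; s_2 = 403; t_2 = 342; p_3 = 282; q_3 = 285; s_4 = 68; t_4 = 290; p_5 = 261; q_5 = 121; s_5 = 327; t_5 = 183; u_6 = 207; v_6 = 281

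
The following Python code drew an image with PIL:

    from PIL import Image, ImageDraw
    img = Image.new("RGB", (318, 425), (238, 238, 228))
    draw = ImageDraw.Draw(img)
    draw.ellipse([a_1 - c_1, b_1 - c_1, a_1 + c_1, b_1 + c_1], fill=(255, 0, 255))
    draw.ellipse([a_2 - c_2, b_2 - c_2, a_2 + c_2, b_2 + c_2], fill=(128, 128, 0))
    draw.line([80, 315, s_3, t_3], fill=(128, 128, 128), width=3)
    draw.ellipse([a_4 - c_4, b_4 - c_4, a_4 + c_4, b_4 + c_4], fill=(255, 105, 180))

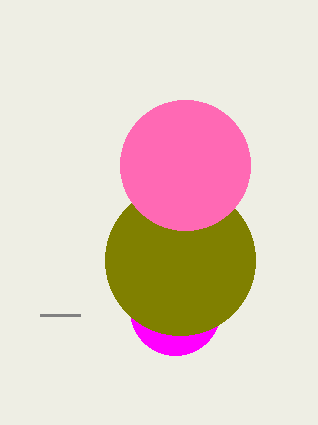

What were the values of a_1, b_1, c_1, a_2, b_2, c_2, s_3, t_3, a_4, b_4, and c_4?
a_1 = 175; b_1 = 310; c_1 = 45; a_2 = 180; b_2 = 260; c_2 = 75; s_3 = 40; t_3 = 315; a_4 = 185; b_4 = 165; c_4 = 65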